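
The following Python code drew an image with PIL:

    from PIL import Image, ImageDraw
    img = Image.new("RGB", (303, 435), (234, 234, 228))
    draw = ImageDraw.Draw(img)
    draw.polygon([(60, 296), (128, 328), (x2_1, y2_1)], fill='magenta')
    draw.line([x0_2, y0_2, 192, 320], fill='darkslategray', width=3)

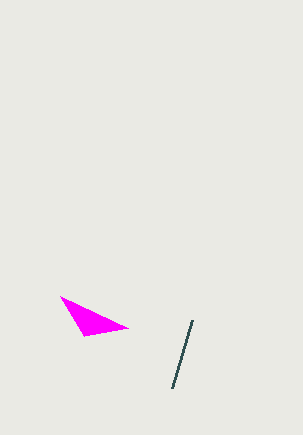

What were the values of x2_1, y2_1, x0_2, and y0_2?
x2_1 = 84
y2_1 = 336
x0_2 = 172
y0_2 = 388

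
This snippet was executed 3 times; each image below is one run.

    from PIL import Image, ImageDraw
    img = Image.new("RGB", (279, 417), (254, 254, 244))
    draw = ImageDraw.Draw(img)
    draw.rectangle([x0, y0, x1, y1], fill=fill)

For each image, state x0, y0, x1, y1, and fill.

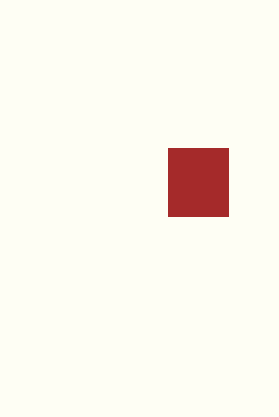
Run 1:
x0 = 168, y0 = 148, x1 = 228, y1 = 216, fill = 'brown'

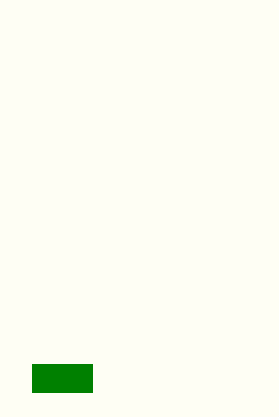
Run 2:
x0 = 32; y0 = 364; x1 = 92; y1 = 392; fill = 'green'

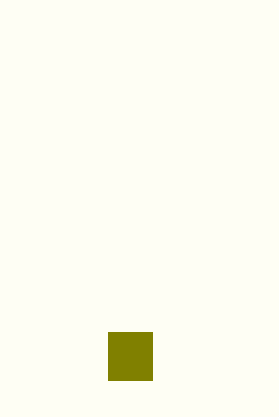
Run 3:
x0 = 108, y0 = 332, x1 = 152, y1 = 380, fill = 'olive'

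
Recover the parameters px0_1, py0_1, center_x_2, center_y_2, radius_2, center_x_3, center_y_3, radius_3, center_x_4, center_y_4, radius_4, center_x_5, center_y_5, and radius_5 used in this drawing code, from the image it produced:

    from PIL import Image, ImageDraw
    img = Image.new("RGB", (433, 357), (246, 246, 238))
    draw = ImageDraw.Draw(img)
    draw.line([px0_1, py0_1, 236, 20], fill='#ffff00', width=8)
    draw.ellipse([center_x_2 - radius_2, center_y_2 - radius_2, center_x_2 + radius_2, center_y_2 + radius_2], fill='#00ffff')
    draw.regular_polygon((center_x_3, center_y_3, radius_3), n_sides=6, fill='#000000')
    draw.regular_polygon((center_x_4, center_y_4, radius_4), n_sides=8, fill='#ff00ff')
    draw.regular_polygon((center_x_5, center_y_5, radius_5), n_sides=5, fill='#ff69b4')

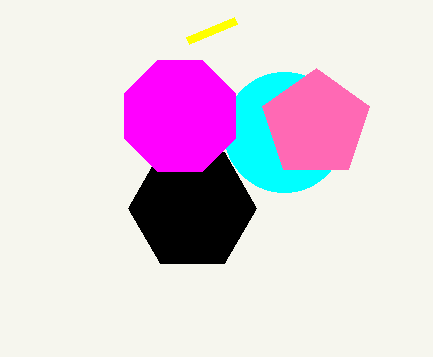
px0_1 = 188; py0_1 = 40; center_x_2 = 284; center_y_2 = 132; radius_2 = 60; center_x_3 = 192; center_y_3 = 208; radius_3 = 64; center_x_4 = 180; center_y_4 = 116; radius_4 = 60; center_x_5 = 316; center_y_5 = 124; radius_5 = 56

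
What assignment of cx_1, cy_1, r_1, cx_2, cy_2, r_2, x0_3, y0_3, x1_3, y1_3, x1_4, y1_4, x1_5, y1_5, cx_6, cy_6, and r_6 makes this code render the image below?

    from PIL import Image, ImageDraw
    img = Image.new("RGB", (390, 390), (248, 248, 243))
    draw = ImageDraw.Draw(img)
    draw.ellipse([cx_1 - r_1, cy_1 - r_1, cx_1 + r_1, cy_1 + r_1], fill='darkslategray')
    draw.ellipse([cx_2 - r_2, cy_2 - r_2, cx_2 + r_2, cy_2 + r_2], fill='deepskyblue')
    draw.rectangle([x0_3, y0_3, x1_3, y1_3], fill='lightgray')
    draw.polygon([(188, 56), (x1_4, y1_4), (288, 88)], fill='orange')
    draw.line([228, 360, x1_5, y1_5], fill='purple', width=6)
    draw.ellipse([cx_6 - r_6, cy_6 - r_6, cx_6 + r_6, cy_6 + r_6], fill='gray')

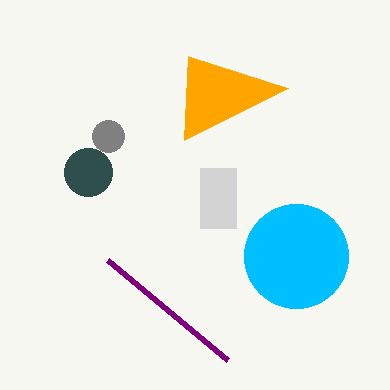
cx_1 = 88
cy_1 = 172
r_1 = 24
cx_2 = 296
cy_2 = 256
r_2 = 52
x0_3 = 200
y0_3 = 168
x1_3 = 236
y1_3 = 228
x1_4 = 184
y1_4 = 140
x1_5 = 108
y1_5 = 260
cx_6 = 108
cy_6 = 136
r_6 = 16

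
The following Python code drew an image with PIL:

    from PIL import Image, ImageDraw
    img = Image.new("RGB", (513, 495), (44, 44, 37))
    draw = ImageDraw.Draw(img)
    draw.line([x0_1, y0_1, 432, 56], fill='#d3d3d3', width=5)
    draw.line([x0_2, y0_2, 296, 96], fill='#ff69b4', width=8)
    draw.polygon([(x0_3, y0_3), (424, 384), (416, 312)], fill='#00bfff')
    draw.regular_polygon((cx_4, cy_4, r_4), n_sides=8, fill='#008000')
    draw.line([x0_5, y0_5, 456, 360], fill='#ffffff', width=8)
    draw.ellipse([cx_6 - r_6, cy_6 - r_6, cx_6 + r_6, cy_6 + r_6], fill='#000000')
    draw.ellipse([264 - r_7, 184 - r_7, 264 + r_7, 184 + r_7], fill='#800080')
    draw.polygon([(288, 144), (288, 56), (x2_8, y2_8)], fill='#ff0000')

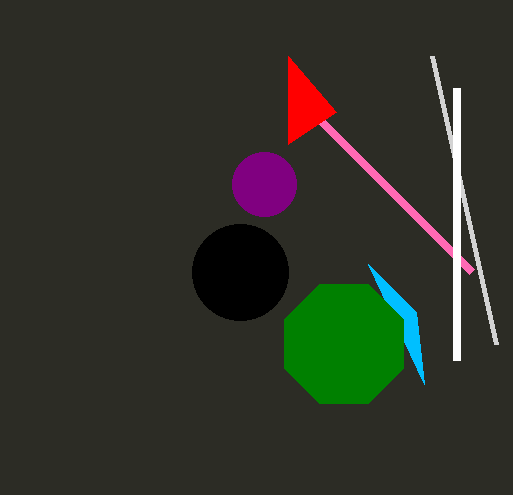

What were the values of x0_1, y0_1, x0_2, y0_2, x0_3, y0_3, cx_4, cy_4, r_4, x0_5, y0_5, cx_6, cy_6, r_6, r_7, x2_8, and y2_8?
x0_1 = 496, y0_1 = 344, x0_2 = 472, y0_2 = 272, x0_3 = 368, y0_3 = 264, cx_4 = 344, cy_4 = 344, r_4 = 64, x0_5 = 456, y0_5 = 88, cx_6 = 240, cy_6 = 272, r_6 = 48, r_7 = 32, x2_8 = 336, y2_8 = 112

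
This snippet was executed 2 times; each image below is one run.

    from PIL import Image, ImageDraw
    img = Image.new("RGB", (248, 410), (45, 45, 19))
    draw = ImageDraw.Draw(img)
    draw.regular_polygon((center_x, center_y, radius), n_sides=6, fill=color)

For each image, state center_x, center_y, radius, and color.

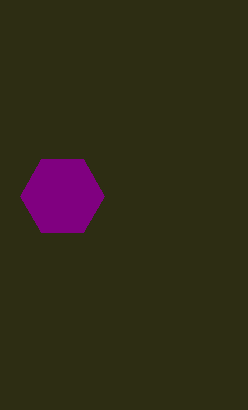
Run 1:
center_x = 62, center_y = 196, radius = 42, color = 'purple'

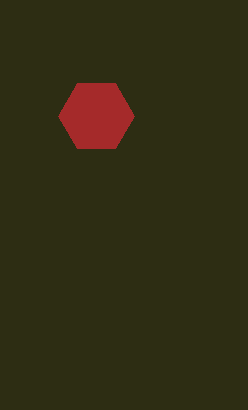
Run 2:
center_x = 96; center_y = 116; radius = 38; color = 'brown'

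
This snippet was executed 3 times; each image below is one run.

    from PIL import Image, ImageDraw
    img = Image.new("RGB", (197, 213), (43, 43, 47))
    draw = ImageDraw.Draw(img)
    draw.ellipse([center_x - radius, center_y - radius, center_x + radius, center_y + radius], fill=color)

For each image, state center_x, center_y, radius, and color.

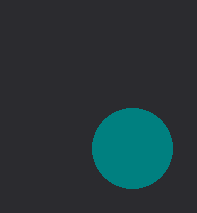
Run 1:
center_x = 132
center_y = 148
radius = 40
color = 'teal'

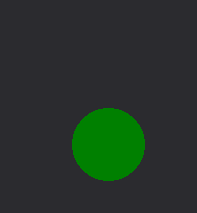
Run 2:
center_x = 108
center_y = 144
radius = 36
color = 'green'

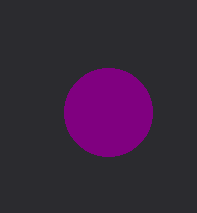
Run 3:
center_x = 108, center_y = 112, radius = 44, color = 'purple'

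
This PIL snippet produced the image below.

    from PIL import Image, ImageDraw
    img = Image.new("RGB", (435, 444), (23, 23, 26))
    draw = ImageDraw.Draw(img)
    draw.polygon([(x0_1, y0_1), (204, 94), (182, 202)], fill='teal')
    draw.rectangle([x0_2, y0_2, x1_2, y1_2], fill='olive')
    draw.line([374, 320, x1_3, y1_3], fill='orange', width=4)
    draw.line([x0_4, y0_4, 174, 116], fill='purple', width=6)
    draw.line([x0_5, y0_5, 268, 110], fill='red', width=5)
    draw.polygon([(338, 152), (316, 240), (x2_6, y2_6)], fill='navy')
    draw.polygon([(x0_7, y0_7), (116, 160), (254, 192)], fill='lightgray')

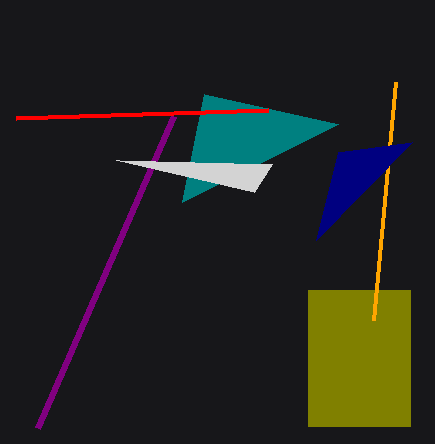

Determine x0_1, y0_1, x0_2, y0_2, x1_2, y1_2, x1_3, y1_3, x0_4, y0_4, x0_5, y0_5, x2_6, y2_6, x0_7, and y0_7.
x0_1 = 338; y0_1 = 124; x0_2 = 308; y0_2 = 290; x1_2 = 410; y1_2 = 426; x1_3 = 396; y1_3 = 82; x0_4 = 38; y0_4 = 428; x0_5 = 16; y0_5 = 118; x2_6 = 412; y2_6 = 142; x0_7 = 272; y0_7 = 164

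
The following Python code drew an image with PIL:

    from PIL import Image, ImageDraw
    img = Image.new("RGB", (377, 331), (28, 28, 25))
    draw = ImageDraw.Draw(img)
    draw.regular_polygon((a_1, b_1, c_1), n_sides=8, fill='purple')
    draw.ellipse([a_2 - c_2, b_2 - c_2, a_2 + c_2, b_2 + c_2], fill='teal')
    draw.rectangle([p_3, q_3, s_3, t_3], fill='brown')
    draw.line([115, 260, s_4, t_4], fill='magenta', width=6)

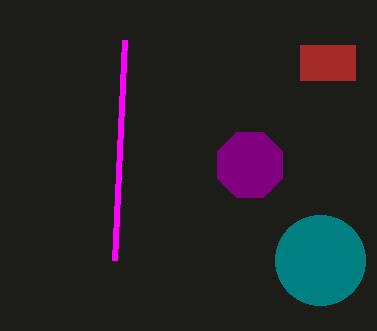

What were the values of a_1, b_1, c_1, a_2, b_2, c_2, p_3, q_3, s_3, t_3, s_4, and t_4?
a_1 = 250; b_1 = 165; c_1 = 35; a_2 = 320; b_2 = 260; c_2 = 45; p_3 = 300; q_3 = 45; s_3 = 355; t_3 = 80; s_4 = 125; t_4 = 40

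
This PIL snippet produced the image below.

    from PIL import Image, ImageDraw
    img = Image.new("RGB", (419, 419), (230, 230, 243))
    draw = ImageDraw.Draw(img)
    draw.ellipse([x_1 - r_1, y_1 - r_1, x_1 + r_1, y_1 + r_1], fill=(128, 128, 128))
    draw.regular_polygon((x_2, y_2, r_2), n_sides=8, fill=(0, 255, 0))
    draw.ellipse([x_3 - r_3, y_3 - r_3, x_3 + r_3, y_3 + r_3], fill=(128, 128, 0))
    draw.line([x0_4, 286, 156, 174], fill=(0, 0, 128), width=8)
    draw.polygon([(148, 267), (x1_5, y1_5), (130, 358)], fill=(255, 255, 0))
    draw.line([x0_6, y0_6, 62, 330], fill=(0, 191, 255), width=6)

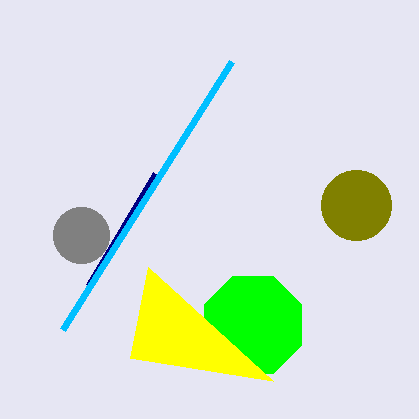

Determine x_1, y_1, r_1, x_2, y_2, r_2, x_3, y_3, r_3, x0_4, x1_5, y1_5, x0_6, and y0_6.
x_1 = 81; y_1 = 235; r_1 = 28; x_2 = 253; y_2 = 325; r_2 = 53; x_3 = 356; y_3 = 205; r_3 = 35; x0_4 = 89; x1_5 = 273; y1_5 = 381; x0_6 = 231; y0_6 = 62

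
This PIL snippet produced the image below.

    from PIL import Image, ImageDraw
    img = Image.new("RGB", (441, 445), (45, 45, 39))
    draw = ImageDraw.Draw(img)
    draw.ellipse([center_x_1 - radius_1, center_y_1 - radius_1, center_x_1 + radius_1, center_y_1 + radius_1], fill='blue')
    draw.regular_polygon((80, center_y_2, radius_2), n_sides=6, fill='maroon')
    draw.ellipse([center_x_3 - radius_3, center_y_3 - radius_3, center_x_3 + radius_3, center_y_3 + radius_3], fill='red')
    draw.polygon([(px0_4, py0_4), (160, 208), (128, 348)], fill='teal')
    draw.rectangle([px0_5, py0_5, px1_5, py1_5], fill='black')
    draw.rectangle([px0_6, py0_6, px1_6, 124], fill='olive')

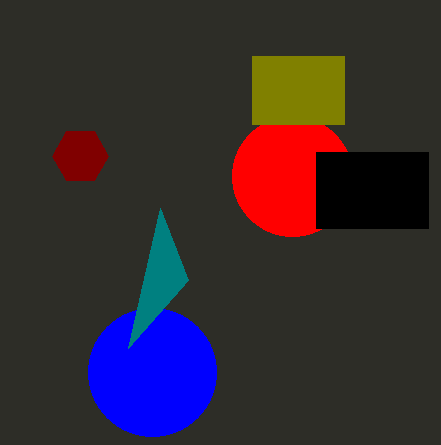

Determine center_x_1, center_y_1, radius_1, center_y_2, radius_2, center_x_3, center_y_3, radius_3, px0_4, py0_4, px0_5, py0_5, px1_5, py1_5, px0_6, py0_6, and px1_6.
center_x_1 = 152; center_y_1 = 372; radius_1 = 64; center_y_2 = 156; radius_2 = 28; center_x_3 = 292; center_y_3 = 176; radius_3 = 60; px0_4 = 188; py0_4 = 280; px0_5 = 316; py0_5 = 152; px1_5 = 428; py1_5 = 228; px0_6 = 252; py0_6 = 56; px1_6 = 344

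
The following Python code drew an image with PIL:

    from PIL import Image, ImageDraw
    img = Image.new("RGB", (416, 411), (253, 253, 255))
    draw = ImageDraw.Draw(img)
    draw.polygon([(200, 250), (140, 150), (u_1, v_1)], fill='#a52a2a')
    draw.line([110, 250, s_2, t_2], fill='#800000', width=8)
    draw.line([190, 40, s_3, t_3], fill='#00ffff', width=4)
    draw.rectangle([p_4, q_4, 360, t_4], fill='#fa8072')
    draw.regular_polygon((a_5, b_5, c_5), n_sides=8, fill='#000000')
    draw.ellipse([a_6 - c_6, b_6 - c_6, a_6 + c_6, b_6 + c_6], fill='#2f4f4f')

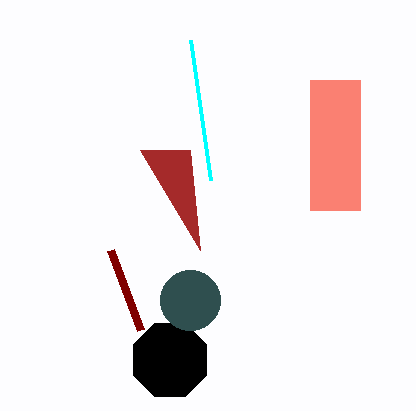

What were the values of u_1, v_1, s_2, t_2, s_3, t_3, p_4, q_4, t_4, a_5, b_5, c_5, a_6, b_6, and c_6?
u_1 = 190; v_1 = 150; s_2 = 140; t_2 = 330; s_3 = 210; t_3 = 180; p_4 = 310; q_4 = 80; t_4 = 210; a_5 = 170; b_5 = 360; c_5 = 40; a_6 = 190; b_6 = 300; c_6 = 30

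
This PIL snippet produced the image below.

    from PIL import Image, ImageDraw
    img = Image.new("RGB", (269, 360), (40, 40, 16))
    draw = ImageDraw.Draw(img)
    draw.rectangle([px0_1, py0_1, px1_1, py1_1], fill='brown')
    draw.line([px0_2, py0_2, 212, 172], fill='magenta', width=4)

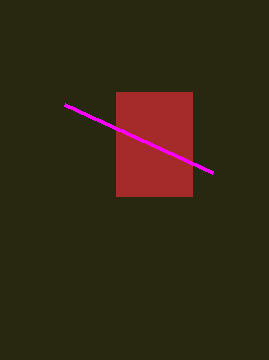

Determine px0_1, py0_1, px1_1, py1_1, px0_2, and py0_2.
px0_1 = 116
py0_1 = 92
px1_1 = 192
py1_1 = 196
px0_2 = 64
py0_2 = 104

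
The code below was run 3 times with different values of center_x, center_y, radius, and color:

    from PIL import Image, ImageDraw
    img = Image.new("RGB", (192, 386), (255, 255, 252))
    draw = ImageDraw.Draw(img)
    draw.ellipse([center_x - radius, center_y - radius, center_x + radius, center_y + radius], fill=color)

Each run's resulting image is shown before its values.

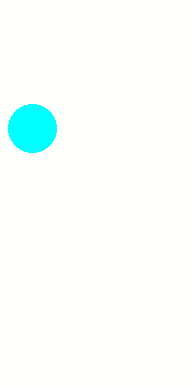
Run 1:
center_x = 32, center_y = 128, radius = 24, color = 'cyan'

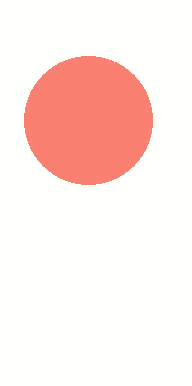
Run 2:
center_x = 88, center_y = 120, radius = 64, color = 'salmon'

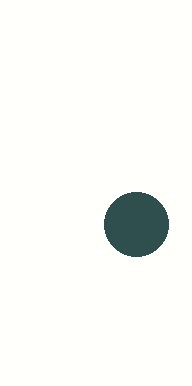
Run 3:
center_x = 136, center_y = 224, radius = 32, color = 'darkslategray'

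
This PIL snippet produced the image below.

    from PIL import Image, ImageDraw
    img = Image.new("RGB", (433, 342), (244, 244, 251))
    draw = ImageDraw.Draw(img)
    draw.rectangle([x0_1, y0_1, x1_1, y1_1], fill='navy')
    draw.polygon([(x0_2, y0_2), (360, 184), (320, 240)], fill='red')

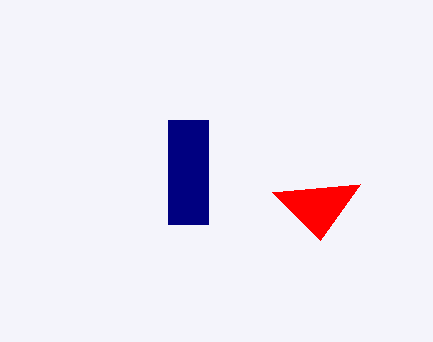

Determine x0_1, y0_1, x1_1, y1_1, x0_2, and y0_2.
x0_1 = 168
y0_1 = 120
x1_1 = 208
y1_1 = 224
x0_2 = 272
y0_2 = 192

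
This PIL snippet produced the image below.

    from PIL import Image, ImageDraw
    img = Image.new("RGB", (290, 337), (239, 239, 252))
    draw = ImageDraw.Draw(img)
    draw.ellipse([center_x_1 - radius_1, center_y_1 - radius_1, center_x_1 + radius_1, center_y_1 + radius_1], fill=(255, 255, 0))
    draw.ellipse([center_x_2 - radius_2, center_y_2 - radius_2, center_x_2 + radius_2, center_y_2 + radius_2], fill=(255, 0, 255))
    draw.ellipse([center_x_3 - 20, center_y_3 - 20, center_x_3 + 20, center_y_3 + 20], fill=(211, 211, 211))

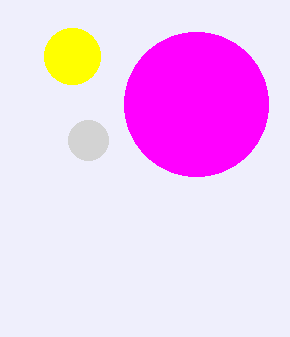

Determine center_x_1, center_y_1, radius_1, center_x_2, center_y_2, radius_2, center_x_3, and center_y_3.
center_x_1 = 72; center_y_1 = 56; radius_1 = 28; center_x_2 = 196; center_y_2 = 104; radius_2 = 72; center_x_3 = 88; center_y_3 = 140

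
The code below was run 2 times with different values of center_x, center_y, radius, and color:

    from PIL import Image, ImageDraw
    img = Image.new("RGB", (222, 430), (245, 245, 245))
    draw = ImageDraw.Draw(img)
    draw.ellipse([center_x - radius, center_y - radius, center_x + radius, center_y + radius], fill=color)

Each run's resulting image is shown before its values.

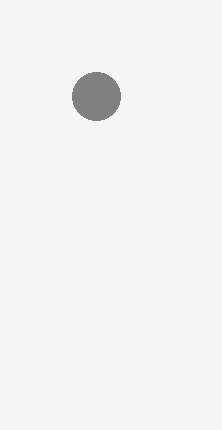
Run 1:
center_x = 96
center_y = 96
radius = 24
color = 'gray'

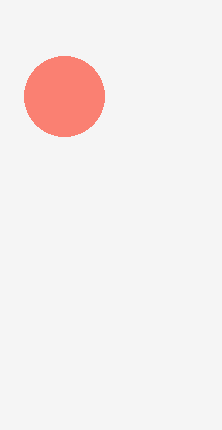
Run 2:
center_x = 64, center_y = 96, radius = 40, color = 'salmon'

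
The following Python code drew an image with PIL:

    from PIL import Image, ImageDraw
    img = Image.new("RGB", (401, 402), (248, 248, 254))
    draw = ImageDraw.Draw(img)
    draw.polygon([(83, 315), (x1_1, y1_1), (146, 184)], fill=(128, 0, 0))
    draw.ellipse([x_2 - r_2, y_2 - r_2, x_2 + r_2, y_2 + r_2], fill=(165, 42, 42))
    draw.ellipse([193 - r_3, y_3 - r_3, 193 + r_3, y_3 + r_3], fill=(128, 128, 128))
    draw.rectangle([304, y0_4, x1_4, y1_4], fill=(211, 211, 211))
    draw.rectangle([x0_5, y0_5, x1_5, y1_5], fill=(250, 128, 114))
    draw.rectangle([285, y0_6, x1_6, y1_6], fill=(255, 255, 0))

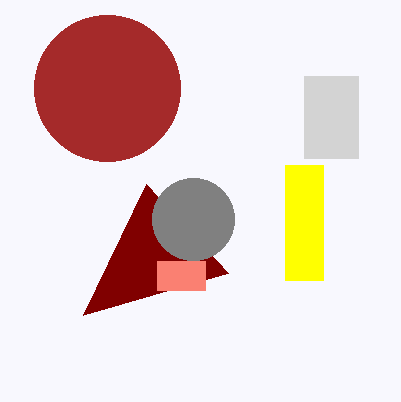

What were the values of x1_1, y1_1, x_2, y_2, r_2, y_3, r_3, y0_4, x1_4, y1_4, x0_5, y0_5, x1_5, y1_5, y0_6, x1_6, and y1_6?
x1_1 = 228; y1_1 = 273; x_2 = 107; y_2 = 88; r_2 = 73; y_3 = 219; r_3 = 41; y0_4 = 76; x1_4 = 358; y1_4 = 158; x0_5 = 157; y0_5 = 261; x1_5 = 205; y1_5 = 290; y0_6 = 165; x1_6 = 323; y1_6 = 280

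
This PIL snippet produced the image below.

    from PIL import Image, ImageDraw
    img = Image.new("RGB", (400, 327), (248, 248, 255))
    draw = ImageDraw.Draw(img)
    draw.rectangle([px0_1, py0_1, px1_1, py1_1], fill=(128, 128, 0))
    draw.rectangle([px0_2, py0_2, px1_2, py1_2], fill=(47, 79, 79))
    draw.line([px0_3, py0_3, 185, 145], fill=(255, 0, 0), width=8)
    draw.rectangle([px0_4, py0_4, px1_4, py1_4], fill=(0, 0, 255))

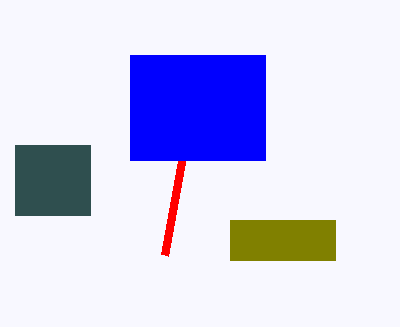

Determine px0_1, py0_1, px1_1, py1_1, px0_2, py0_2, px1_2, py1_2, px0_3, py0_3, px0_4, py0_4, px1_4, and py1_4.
px0_1 = 230, py0_1 = 220, px1_1 = 335, py1_1 = 260, px0_2 = 15, py0_2 = 145, px1_2 = 90, py1_2 = 215, px0_3 = 165, py0_3 = 255, px0_4 = 130, py0_4 = 55, px1_4 = 265, py1_4 = 160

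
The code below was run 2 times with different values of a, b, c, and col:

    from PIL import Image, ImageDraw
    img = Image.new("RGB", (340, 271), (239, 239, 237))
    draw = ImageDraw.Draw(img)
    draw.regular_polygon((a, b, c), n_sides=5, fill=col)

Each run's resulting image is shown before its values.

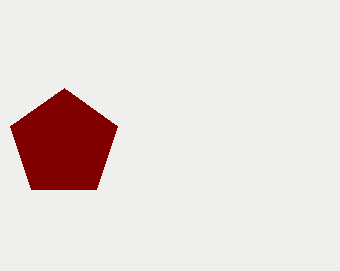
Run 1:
a = 64
b = 144
c = 56
col = 'maroon'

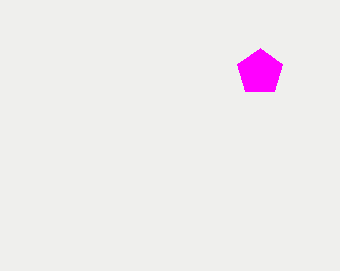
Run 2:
a = 260, b = 72, c = 24, col = 'magenta'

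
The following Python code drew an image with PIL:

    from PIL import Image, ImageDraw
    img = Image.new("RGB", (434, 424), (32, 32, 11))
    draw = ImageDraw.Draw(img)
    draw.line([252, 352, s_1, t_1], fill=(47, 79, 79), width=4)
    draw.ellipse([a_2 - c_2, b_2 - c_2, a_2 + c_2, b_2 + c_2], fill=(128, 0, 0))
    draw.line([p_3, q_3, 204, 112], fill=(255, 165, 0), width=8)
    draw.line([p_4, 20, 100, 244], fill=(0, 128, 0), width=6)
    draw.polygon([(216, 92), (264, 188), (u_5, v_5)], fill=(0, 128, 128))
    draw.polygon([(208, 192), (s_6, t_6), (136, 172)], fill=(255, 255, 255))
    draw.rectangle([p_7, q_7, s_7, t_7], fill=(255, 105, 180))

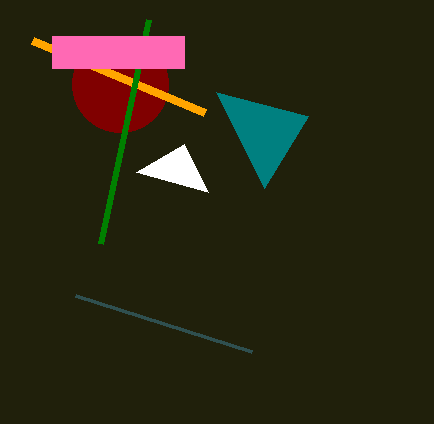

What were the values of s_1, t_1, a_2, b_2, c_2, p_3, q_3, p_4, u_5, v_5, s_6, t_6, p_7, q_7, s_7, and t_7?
s_1 = 76
t_1 = 296
a_2 = 120
b_2 = 84
c_2 = 48
p_3 = 32
q_3 = 40
p_4 = 148
u_5 = 308
v_5 = 116
s_6 = 184
t_6 = 144
p_7 = 52
q_7 = 36
s_7 = 184
t_7 = 68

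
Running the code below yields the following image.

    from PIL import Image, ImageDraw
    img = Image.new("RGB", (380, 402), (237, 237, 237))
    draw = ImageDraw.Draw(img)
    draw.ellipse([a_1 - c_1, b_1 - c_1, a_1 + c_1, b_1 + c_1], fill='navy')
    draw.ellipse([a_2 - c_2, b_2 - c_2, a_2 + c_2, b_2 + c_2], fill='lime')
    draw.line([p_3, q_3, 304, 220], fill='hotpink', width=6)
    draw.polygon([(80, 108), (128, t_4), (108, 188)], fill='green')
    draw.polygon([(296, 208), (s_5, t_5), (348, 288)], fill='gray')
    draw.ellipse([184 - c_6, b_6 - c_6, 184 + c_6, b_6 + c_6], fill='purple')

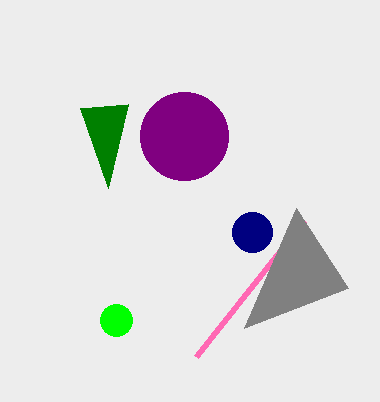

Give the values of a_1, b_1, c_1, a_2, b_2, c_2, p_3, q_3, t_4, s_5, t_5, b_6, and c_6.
a_1 = 252
b_1 = 232
c_1 = 20
a_2 = 116
b_2 = 320
c_2 = 16
p_3 = 196
q_3 = 356
t_4 = 104
s_5 = 244
t_5 = 328
b_6 = 136
c_6 = 44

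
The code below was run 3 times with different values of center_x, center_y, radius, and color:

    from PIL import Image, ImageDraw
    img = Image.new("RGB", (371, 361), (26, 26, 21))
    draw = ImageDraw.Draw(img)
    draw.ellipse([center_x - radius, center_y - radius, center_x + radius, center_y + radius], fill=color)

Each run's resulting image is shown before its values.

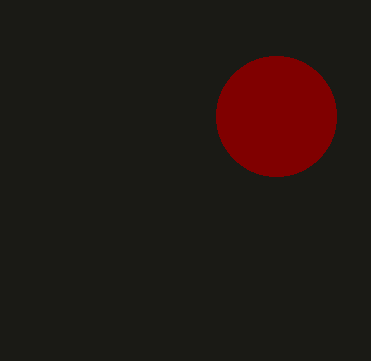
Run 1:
center_x = 276
center_y = 116
radius = 60
color = 'maroon'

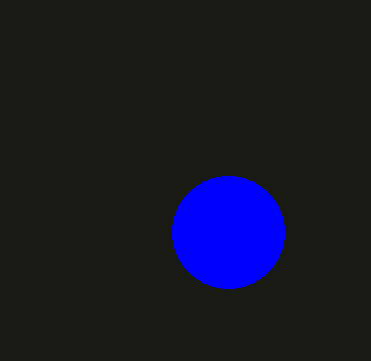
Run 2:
center_x = 228, center_y = 232, radius = 56, color = 'blue'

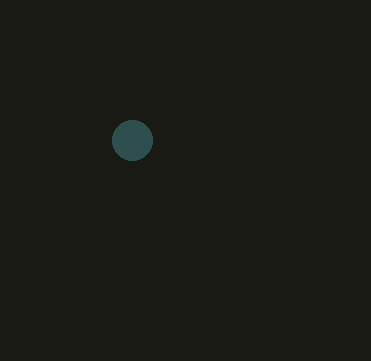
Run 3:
center_x = 132, center_y = 140, radius = 20, color = 'darkslategray'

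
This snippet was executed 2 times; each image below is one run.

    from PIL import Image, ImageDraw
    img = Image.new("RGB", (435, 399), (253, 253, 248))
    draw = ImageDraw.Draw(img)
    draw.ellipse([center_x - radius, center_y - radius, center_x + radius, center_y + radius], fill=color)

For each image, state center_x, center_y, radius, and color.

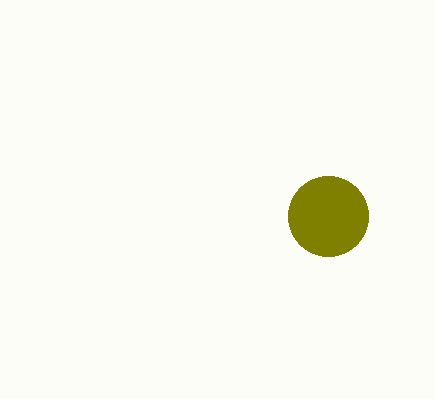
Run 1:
center_x = 328; center_y = 216; radius = 40; color = 'olive'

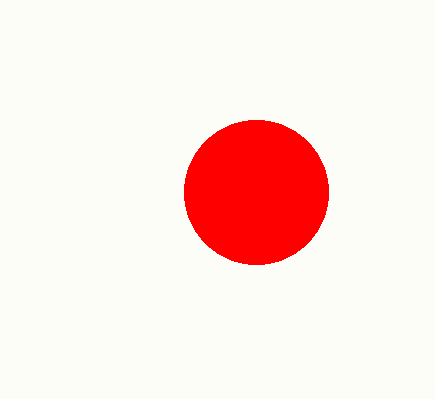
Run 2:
center_x = 256
center_y = 192
radius = 72
color = 'red'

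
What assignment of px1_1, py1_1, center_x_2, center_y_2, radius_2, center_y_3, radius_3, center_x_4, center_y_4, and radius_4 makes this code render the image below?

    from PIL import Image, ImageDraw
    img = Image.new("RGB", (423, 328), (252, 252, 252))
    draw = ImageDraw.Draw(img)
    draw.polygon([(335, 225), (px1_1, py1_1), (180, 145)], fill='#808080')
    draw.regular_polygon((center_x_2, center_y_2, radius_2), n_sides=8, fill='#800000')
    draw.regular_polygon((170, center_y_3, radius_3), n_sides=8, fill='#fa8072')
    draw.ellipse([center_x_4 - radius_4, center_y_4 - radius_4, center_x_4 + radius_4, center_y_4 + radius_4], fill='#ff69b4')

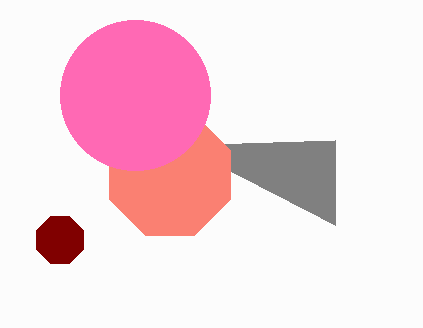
px1_1 = 335, py1_1 = 140, center_x_2 = 60, center_y_2 = 240, radius_2 = 25, center_y_3 = 175, radius_3 = 65, center_x_4 = 135, center_y_4 = 95, radius_4 = 75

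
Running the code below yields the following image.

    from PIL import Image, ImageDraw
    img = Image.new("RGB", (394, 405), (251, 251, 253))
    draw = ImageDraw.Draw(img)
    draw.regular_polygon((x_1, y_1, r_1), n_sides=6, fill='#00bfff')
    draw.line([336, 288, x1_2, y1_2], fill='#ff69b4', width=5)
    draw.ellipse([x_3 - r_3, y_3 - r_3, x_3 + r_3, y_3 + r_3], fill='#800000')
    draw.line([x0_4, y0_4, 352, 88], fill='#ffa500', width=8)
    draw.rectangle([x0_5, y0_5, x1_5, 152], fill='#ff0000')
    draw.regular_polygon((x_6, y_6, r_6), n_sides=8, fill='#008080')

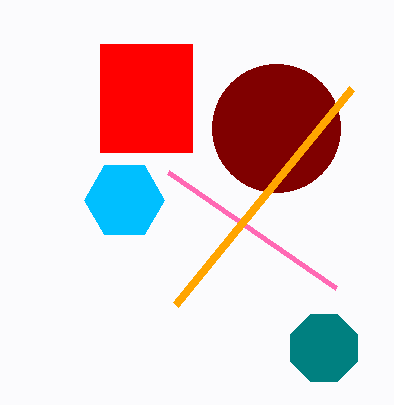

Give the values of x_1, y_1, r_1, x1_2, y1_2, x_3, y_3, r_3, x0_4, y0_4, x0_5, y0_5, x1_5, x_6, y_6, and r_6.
x_1 = 124; y_1 = 200; r_1 = 40; x1_2 = 168; y1_2 = 172; x_3 = 276; y_3 = 128; r_3 = 64; x0_4 = 176; y0_4 = 304; x0_5 = 100; y0_5 = 44; x1_5 = 192; x_6 = 324; y_6 = 348; r_6 = 36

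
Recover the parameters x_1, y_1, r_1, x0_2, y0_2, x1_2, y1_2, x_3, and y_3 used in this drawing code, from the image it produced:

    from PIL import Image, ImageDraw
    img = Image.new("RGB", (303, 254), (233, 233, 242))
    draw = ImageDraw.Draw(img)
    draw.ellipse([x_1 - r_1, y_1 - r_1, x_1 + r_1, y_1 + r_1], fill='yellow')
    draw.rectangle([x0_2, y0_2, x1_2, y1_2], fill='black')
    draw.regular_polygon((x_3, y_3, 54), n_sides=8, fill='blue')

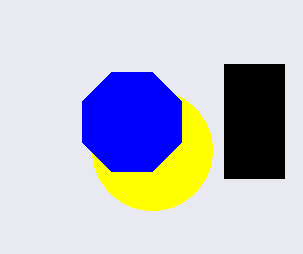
x_1 = 152
y_1 = 150
r_1 = 60
x0_2 = 224
y0_2 = 64
x1_2 = 284
y1_2 = 178
x_3 = 132
y_3 = 122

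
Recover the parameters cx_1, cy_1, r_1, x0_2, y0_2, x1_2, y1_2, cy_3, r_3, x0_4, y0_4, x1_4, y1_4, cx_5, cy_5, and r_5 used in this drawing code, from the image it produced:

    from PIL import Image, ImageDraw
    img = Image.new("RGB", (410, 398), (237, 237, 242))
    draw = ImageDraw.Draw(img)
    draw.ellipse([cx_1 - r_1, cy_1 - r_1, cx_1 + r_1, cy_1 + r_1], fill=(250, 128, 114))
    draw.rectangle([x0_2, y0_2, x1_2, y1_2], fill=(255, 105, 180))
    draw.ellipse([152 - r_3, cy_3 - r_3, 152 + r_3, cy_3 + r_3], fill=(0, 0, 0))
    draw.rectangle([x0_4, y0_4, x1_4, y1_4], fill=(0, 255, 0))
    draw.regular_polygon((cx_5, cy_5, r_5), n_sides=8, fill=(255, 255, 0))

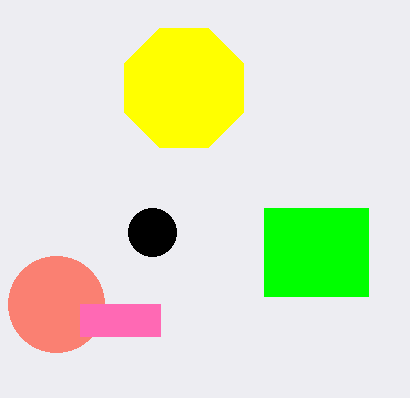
cx_1 = 56; cy_1 = 304; r_1 = 48; x0_2 = 80; y0_2 = 304; x1_2 = 160; y1_2 = 336; cy_3 = 232; r_3 = 24; x0_4 = 264; y0_4 = 208; x1_4 = 368; y1_4 = 296; cx_5 = 184; cy_5 = 88; r_5 = 64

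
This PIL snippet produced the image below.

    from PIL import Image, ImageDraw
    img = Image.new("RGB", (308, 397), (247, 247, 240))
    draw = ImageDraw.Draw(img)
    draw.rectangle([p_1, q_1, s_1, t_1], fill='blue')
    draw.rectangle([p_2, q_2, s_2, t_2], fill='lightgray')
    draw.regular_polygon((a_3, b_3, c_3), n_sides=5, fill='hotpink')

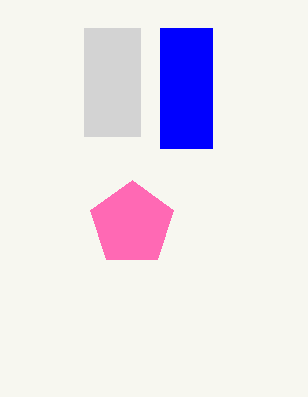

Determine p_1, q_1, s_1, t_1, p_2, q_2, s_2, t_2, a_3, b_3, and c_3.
p_1 = 160
q_1 = 28
s_1 = 212
t_1 = 148
p_2 = 84
q_2 = 28
s_2 = 140
t_2 = 136
a_3 = 132
b_3 = 224
c_3 = 44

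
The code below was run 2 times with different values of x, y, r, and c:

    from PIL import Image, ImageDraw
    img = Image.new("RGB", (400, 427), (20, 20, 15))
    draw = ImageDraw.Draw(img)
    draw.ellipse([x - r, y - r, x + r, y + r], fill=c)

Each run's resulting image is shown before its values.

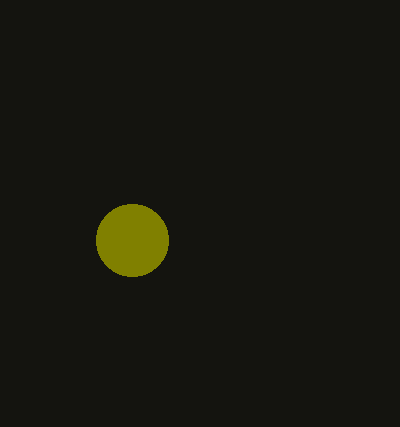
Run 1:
x = 132, y = 240, r = 36, c = 'olive'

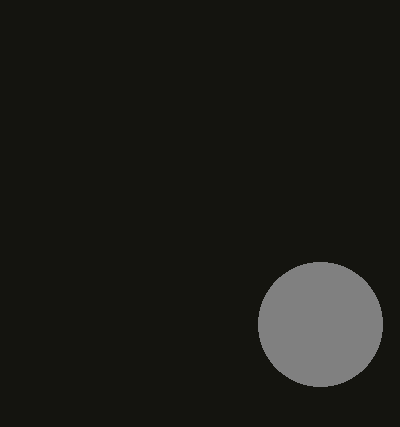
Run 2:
x = 320; y = 324; r = 62; c = 'gray'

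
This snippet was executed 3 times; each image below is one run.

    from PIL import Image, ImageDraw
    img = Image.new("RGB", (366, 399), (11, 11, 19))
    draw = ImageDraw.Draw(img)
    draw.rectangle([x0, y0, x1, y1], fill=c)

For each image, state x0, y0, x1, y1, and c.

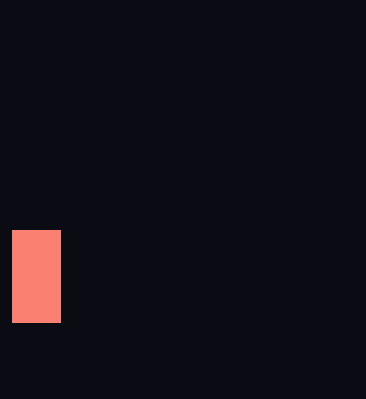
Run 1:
x0 = 12; y0 = 230; x1 = 60; y1 = 322; c = 'salmon'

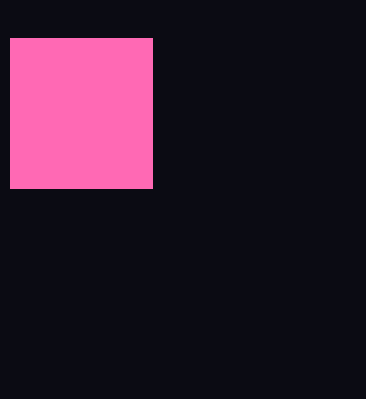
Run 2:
x0 = 10, y0 = 38, x1 = 152, y1 = 188, c = 'hotpink'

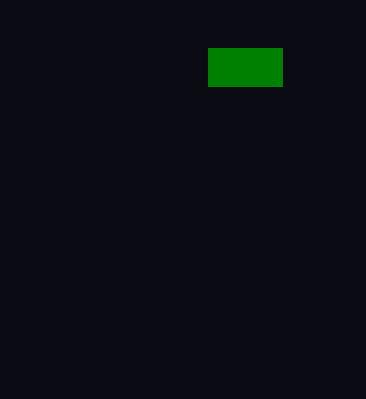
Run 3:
x0 = 208
y0 = 48
x1 = 282
y1 = 86
c = 'green'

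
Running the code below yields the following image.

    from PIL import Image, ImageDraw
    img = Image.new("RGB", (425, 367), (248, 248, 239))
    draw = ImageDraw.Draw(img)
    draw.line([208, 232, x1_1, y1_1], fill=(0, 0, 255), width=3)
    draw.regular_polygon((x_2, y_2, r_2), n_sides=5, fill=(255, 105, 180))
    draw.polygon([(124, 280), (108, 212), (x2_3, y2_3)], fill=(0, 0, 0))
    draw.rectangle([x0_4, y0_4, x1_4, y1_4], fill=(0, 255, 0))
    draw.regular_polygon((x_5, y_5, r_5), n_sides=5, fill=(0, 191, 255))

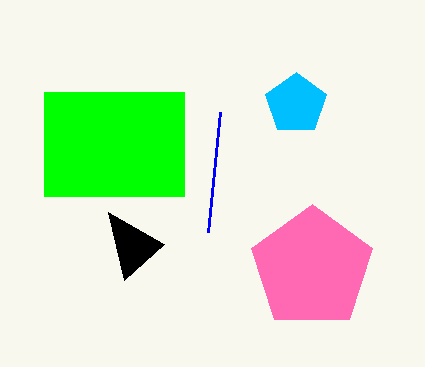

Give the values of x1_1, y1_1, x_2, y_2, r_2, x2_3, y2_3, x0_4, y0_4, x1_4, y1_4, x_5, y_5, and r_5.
x1_1 = 220
y1_1 = 112
x_2 = 312
y_2 = 268
r_2 = 64
x2_3 = 164
y2_3 = 244
x0_4 = 44
y0_4 = 92
x1_4 = 184
y1_4 = 196
x_5 = 296
y_5 = 104
r_5 = 32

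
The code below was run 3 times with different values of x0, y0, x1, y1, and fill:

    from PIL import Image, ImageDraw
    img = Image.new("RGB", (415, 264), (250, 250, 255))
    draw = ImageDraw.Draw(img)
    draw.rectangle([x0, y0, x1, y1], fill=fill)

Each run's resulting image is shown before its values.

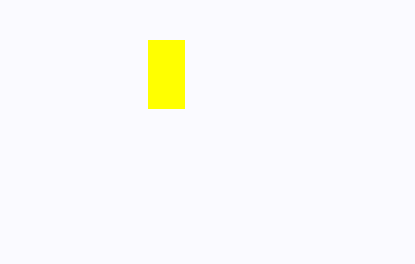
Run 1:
x0 = 148
y0 = 40
x1 = 184
y1 = 108
fill = 'yellow'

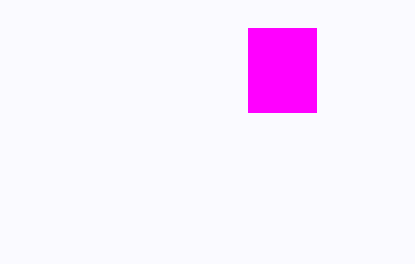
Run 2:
x0 = 248, y0 = 28, x1 = 316, y1 = 112, fill = 'magenta'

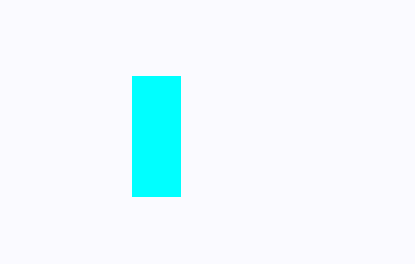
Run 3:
x0 = 132; y0 = 76; x1 = 180; y1 = 196; fill = 'cyan'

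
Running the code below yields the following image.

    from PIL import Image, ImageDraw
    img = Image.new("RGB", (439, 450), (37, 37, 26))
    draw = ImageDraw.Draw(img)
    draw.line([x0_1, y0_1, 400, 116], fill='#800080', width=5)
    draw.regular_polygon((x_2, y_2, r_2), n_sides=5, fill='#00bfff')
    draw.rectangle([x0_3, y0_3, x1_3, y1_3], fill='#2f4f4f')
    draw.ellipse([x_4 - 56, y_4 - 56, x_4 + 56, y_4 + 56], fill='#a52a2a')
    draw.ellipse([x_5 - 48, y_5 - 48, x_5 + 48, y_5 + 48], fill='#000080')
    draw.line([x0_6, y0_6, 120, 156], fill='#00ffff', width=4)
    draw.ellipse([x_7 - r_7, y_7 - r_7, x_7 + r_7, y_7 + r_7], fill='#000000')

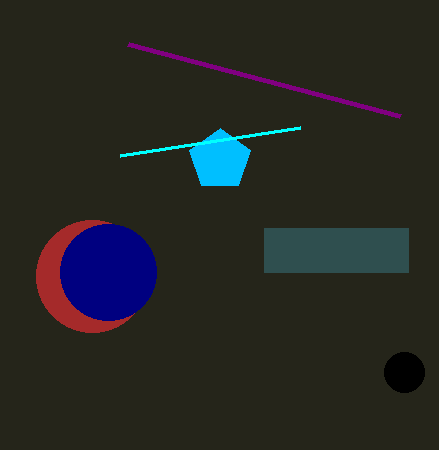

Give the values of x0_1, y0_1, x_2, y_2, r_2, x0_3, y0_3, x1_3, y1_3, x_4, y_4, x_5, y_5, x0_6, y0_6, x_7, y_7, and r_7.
x0_1 = 128
y0_1 = 44
x_2 = 220
y_2 = 160
r_2 = 32
x0_3 = 264
y0_3 = 228
x1_3 = 408
y1_3 = 272
x_4 = 92
y_4 = 276
x_5 = 108
y_5 = 272
x0_6 = 300
y0_6 = 128
x_7 = 404
y_7 = 372
r_7 = 20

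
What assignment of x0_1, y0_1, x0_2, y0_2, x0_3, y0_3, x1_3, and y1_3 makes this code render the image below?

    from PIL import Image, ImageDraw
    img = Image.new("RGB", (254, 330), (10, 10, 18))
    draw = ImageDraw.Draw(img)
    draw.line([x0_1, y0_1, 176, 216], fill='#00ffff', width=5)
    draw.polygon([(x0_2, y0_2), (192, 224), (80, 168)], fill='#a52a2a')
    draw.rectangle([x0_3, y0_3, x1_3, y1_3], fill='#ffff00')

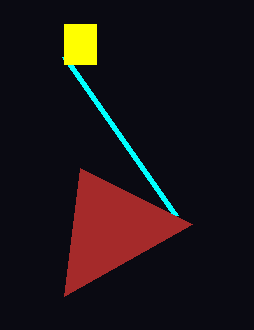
x0_1 = 64, y0_1 = 56, x0_2 = 64, y0_2 = 296, x0_3 = 64, y0_3 = 24, x1_3 = 96, y1_3 = 64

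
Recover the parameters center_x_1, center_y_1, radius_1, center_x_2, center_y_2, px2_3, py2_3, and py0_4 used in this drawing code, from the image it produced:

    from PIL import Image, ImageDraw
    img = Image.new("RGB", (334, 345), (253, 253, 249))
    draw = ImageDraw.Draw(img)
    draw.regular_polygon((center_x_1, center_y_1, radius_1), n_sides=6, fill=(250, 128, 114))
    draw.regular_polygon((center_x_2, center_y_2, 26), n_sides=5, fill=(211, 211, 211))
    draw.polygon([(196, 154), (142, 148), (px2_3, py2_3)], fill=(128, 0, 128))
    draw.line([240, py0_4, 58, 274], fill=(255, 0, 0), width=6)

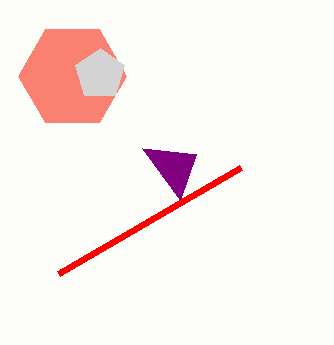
center_x_1 = 72
center_y_1 = 76
radius_1 = 54
center_x_2 = 100
center_y_2 = 74
px2_3 = 180
py2_3 = 200
py0_4 = 168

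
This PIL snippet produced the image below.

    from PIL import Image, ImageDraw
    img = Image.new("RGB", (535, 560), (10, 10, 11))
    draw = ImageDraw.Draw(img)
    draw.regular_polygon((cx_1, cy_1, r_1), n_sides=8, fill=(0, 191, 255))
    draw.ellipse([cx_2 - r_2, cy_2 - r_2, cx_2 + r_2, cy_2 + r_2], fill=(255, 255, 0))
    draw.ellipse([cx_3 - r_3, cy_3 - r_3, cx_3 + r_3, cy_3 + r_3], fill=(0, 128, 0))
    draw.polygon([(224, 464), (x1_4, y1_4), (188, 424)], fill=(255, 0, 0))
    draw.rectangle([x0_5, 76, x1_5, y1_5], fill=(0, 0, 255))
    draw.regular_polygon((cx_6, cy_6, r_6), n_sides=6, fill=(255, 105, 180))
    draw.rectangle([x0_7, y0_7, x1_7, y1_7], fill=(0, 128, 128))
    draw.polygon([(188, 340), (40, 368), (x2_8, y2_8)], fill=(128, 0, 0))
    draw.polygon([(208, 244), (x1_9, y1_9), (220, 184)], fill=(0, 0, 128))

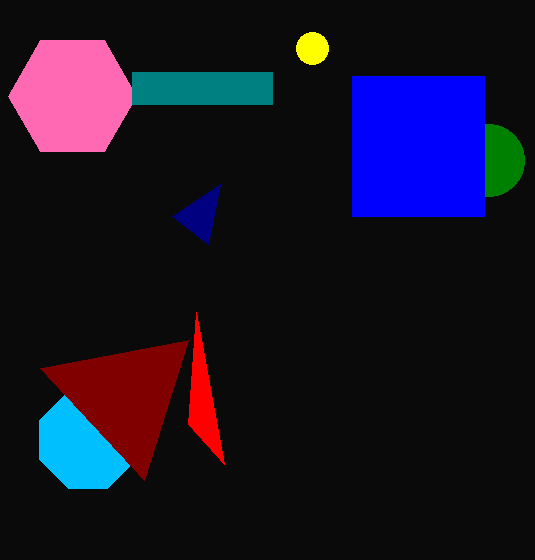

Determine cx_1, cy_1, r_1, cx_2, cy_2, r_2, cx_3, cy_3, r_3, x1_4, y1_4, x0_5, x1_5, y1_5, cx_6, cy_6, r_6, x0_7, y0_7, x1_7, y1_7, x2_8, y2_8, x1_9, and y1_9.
cx_1 = 88; cy_1 = 440; r_1 = 52; cx_2 = 312; cy_2 = 48; r_2 = 16; cx_3 = 488; cy_3 = 160; r_3 = 36; x1_4 = 196; y1_4 = 312; x0_5 = 352; x1_5 = 484; y1_5 = 216; cx_6 = 72; cy_6 = 96; r_6 = 64; x0_7 = 132; y0_7 = 72; x1_7 = 272; y1_7 = 104; x2_8 = 144; y2_8 = 480; x1_9 = 172; y1_9 = 216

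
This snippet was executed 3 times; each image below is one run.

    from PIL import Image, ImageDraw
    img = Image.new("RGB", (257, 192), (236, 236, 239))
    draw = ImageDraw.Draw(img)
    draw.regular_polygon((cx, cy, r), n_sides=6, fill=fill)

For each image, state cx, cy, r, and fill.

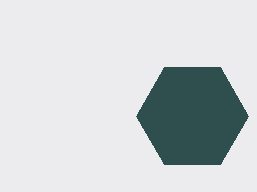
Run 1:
cx = 192
cy = 116
r = 56
fill = 'darkslategray'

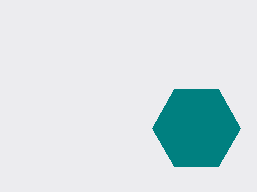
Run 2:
cx = 196, cy = 128, r = 44, fill = 'teal'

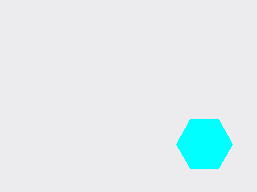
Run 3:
cx = 204
cy = 144
r = 28
fill = 'cyan'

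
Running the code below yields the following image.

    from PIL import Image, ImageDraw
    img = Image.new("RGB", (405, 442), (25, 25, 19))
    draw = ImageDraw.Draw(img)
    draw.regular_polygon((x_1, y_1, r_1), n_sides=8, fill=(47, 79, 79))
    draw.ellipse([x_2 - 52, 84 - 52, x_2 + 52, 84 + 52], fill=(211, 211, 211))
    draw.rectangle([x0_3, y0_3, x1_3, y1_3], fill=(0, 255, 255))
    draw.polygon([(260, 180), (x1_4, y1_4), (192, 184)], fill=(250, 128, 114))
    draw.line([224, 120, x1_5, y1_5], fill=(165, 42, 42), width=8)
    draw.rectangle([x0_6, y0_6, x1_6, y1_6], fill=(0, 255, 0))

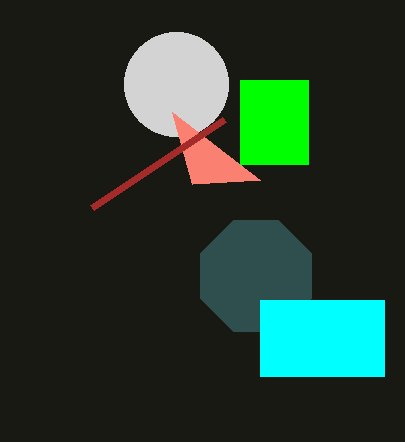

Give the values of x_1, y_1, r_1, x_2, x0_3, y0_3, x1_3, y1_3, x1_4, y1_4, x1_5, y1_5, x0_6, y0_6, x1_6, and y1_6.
x_1 = 256; y_1 = 276; r_1 = 60; x_2 = 176; x0_3 = 260; y0_3 = 300; x1_3 = 384; y1_3 = 376; x1_4 = 172; y1_4 = 112; x1_5 = 92; y1_5 = 208; x0_6 = 240; y0_6 = 80; x1_6 = 308; y1_6 = 164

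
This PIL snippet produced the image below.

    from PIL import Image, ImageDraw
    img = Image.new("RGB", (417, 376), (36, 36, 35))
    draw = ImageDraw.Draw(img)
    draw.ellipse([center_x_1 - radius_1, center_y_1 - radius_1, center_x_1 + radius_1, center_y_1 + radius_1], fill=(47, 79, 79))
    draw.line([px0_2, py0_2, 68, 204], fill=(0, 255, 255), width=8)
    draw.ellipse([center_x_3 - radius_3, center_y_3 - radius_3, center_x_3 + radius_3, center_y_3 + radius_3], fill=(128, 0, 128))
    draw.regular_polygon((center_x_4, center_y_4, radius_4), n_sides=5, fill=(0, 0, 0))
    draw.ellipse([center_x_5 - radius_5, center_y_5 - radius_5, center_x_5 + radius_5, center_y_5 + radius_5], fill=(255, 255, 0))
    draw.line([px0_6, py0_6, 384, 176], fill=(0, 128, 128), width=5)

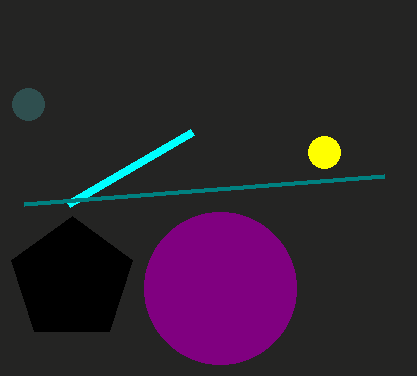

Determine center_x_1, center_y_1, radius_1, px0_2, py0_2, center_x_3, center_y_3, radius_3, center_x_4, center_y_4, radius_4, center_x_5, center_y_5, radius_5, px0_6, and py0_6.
center_x_1 = 28, center_y_1 = 104, radius_1 = 16, px0_2 = 192, py0_2 = 132, center_x_3 = 220, center_y_3 = 288, radius_3 = 76, center_x_4 = 72, center_y_4 = 280, radius_4 = 64, center_x_5 = 324, center_y_5 = 152, radius_5 = 16, px0_6 = 24, py0_6 = 204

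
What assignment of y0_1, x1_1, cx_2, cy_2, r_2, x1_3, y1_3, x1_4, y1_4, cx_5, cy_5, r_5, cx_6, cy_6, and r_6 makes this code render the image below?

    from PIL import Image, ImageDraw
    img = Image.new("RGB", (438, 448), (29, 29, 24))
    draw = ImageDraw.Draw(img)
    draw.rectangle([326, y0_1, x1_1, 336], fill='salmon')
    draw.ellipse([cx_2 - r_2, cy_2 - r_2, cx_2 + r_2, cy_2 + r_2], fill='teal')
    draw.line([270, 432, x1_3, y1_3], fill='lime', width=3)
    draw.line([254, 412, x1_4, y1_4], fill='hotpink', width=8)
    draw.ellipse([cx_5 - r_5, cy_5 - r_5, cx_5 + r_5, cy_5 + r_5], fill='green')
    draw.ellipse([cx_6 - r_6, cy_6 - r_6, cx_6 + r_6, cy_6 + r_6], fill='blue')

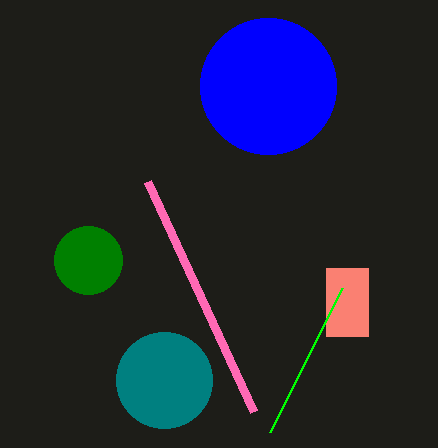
y0_1 = 268
x1_1 = 368
cx_2 = 164
cy_2 = 380
r_2 = 48
x1_3 = 342
y1_3 = 288
x1_4 = 148
y1_4 = 182
cx_5 = 88
cy_5 = 260
r_5 = 34
cx_6 = 268
cy_6 = 86
r_6 = 68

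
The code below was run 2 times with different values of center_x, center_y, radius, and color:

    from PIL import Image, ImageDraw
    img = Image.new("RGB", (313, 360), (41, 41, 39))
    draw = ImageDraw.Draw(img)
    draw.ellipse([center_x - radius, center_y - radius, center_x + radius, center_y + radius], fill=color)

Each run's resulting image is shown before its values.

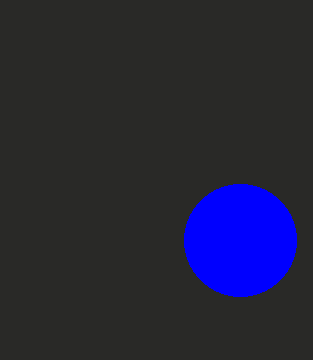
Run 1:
center_x = 240; center_y = 240; radius = 56; color = 'blue'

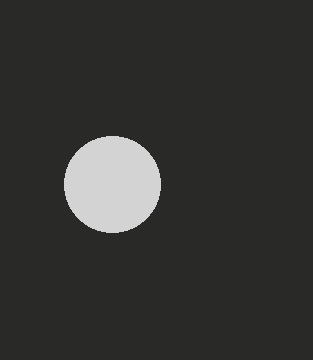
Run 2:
center_x = 112; center_y = 184; radius = 48; color = 'lightgray'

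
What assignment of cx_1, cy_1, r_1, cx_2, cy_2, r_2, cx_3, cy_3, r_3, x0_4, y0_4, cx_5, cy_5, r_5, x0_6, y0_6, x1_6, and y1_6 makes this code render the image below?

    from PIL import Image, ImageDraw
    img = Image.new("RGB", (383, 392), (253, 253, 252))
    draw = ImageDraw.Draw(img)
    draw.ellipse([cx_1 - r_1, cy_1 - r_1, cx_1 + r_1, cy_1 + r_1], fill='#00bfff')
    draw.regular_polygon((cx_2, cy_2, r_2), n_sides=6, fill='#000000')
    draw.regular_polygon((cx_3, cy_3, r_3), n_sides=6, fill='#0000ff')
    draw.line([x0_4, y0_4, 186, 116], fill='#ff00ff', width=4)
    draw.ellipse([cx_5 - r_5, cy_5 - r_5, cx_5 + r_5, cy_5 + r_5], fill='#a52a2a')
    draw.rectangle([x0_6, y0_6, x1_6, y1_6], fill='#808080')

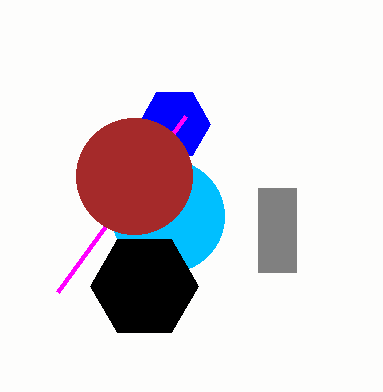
cx_1 = 168
cy_1 = 216
r_1 = 56
cx_2 = 144
cy_2 = 286
r_2 = 54
cx_3 = 174
cy_3 = 124
r_3 = 36
x0_4 = 58
y0_4 = 292
cx_5 = 134
cy_5 = 176
r_5 = 58
x0_6 = 258
y0_6 = 188
x1_6 = 296
y1_6 = 272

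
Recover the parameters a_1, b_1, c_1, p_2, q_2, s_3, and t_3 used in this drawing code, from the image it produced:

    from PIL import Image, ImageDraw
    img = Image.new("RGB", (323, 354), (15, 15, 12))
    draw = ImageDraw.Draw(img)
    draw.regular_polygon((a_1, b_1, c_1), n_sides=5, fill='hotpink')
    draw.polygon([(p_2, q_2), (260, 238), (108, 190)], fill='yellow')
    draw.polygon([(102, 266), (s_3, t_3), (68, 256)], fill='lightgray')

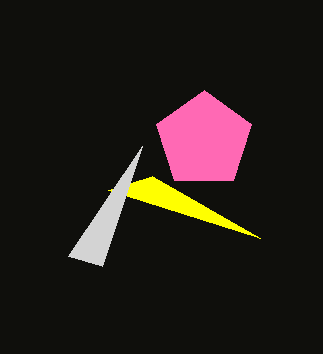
a_1 = 204, b_1 = 140, c_1 = 50, p_2 = 152, q_2 = 176, s_3 = 142, t_3 = 146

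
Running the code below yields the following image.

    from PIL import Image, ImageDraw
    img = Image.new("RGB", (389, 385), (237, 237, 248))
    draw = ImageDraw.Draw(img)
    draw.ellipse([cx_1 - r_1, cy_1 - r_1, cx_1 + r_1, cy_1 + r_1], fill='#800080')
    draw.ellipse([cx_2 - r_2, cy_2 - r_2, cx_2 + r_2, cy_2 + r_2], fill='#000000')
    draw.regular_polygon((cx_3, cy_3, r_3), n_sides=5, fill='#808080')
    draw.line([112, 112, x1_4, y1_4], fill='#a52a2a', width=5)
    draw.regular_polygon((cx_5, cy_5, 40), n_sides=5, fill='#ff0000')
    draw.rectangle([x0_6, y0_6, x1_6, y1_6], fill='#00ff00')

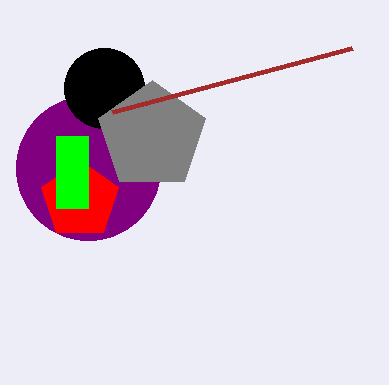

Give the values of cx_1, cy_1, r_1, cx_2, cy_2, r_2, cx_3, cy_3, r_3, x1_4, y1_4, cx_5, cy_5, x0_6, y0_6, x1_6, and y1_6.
cx_1 = 88; cy_1 = 168; r_1 = 72; cx_2 = 104; cy_2 = 88; r_2 = 40; cx_3 = 152; cy_3 = 136; r_3 = 56; x1_4 = 352; y1_4 = 48; cx_5 = 80; cy_5 = 200; x0_6 = 56; y0_6 = 136; x1_6 = 88; y1_6 = 208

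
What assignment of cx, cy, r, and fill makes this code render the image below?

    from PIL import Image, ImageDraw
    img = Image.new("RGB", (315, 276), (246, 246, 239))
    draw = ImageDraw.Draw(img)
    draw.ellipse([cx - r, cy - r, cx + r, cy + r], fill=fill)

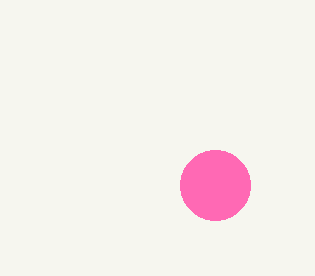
cx = 215
cy = 185
r = 35
fill = 'hotpink'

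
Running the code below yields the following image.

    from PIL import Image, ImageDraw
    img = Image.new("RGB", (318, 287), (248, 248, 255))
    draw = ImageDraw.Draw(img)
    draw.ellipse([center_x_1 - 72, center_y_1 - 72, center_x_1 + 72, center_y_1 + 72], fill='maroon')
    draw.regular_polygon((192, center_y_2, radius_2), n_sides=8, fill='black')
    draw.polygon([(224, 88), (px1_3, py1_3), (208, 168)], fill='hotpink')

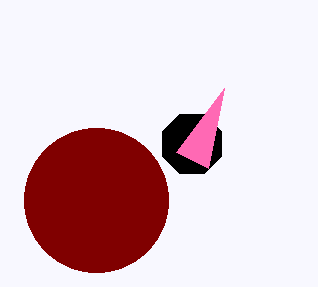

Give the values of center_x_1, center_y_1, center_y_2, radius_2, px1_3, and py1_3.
center_x_1 = 96
center_y_1 = 200
center_y_2 = 144
radius_2 = 32
px1_3 = 176
py1_3 = 152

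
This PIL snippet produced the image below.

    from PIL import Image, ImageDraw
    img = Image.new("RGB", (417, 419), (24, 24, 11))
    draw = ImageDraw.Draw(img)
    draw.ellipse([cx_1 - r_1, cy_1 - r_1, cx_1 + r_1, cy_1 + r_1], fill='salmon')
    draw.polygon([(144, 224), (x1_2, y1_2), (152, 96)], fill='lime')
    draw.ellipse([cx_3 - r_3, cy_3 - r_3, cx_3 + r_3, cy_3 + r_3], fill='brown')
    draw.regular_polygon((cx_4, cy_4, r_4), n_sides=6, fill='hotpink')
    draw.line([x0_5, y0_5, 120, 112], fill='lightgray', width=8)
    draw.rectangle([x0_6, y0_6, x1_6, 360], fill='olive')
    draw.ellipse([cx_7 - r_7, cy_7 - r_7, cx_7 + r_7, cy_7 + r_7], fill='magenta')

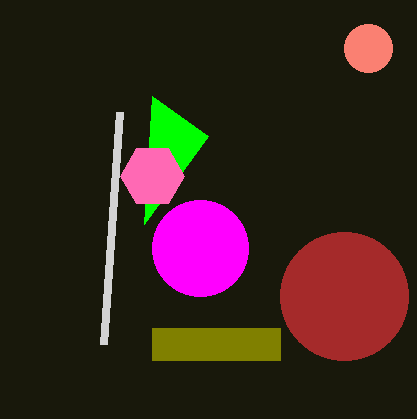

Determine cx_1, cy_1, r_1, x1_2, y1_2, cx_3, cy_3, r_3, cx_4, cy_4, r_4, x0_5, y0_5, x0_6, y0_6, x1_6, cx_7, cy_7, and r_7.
cx_1 = 368, cy_1 = 48, r_1 = 24, x1_2 = 208, y1_2 = 136, cx_3 = 344, cy_3 = 296, r_3 = 64, cx_4 = 152, cy_4 = 176, r_4 = 32, x0_5 = 104, y0_5 = 344, x0_6 = 152, y0_6 = 328, x1_6 = 280, cx_7 = 200, cy_7 = 248, r_7 = 48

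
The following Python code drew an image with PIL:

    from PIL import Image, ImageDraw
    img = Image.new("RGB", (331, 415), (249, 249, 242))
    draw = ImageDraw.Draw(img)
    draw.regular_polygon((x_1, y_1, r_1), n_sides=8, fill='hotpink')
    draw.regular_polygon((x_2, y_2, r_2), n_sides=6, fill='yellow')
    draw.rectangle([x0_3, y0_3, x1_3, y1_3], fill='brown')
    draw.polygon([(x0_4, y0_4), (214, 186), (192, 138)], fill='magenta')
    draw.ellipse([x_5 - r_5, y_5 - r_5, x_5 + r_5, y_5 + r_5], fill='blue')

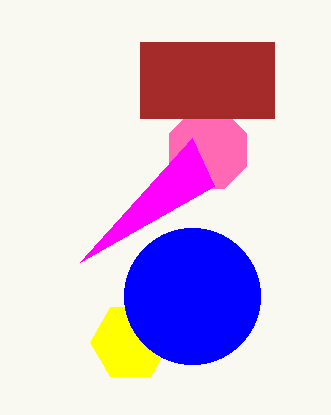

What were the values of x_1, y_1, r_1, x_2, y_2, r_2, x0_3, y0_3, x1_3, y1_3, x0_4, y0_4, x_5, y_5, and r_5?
x_1 = 208
y_1 = 150
r_1 = 42
x_2 = 130
y_2 = 342
r_2 = 40
x0_3 = 140
y0_3 = 42
x1_3 = 274
y1_3 = 118
x0_4 = 80
y0_4 = 262
x_5 = 192
y_5 = 296
r_5 = 68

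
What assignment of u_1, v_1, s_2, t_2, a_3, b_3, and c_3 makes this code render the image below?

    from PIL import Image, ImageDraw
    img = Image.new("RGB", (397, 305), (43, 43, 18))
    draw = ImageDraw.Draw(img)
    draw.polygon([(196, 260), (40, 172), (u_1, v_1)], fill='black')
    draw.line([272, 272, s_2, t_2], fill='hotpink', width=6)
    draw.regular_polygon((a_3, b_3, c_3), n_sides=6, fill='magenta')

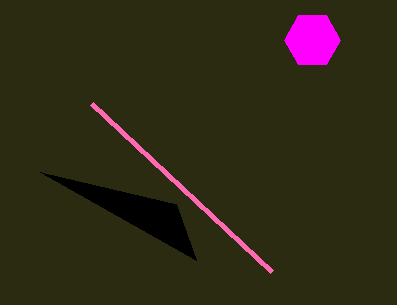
u_1 = 176
v_1 = 204
s_2 = 92
t_2 = 104
a_3 = 312
b_3 = 40
c_3 = 28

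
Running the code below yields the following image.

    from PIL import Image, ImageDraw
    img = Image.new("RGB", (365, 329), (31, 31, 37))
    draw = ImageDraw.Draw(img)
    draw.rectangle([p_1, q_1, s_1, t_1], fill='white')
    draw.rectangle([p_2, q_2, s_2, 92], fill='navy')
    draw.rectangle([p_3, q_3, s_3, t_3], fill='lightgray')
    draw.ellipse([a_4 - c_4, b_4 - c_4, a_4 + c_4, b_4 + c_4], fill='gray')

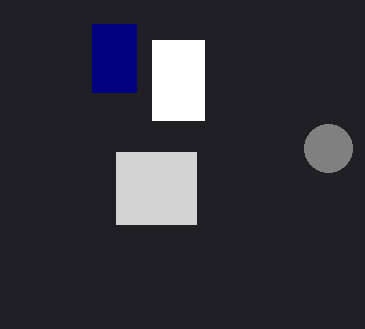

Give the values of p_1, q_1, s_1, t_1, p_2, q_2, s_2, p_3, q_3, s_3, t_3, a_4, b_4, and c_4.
p_1 = 152; q_1 = 40; s_1 = 204; t_1 = 120; p_2 = 92; q_2 = 24; s_2 = 136; p_3 = 116; q_3 = 152; s_3 = 196; t_3 = 224; a_4 = 328; b_4 = 148; c_4 = 24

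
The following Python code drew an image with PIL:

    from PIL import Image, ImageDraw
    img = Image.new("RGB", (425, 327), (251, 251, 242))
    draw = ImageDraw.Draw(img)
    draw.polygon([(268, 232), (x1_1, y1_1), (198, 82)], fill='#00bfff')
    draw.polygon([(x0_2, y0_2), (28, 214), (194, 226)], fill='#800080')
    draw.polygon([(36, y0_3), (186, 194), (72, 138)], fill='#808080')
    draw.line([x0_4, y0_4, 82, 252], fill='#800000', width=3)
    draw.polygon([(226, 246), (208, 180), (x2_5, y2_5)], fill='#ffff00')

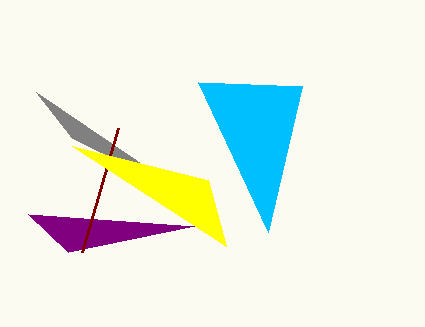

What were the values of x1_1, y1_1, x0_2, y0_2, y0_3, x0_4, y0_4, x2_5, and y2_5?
x1_1 = 302
y1_1 = 86
x0_2 = 68
y0_2 = 252
y0_3 = 92
x0_4 = 118
y0_4 = 128
x2_5 = 72
y2_5 = 146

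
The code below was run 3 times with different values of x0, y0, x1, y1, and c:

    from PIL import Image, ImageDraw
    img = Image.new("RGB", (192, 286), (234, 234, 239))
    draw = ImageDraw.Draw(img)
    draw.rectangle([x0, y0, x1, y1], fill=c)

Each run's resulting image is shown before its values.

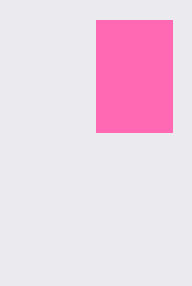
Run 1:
x0 = 96
y0 = 20
x1 = 172
y1 = 132
c = 'hotpink'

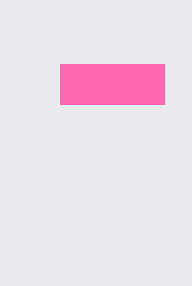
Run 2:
x0 = 60, y0 = 64, x1 = 164, y1 = 104, c = 'hotpink'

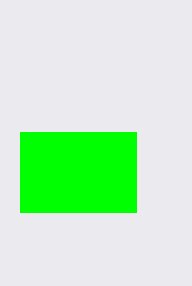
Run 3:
x0 = 20
y0 = 132
x1 = 136
y1 = 212
c = 'lime'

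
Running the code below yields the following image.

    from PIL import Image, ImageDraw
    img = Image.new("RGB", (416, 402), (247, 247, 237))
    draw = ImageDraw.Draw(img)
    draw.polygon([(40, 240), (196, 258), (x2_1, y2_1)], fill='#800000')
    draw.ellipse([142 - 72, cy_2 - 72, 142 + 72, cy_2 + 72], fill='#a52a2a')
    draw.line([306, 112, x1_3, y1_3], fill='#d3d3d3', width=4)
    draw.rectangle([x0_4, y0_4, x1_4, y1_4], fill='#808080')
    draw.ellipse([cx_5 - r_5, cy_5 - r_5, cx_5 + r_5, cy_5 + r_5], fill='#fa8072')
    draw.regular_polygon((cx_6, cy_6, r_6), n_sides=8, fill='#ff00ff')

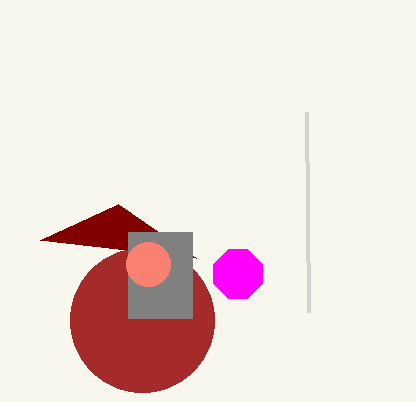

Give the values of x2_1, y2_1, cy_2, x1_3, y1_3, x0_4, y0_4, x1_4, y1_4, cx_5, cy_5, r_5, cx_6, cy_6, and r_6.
x2_1 = 118
y2_1 = 204
cy_2 = 320
x1_3 = 308
y1_3 = 312
x0_4 = 128
y0_4 = 232
x1_4 = 192
y1_4 = 318
cx_5 = 148
cy_5 = 264
r_5 = 22
cx_6 = 238
cy_6 = 274
r_6 = 26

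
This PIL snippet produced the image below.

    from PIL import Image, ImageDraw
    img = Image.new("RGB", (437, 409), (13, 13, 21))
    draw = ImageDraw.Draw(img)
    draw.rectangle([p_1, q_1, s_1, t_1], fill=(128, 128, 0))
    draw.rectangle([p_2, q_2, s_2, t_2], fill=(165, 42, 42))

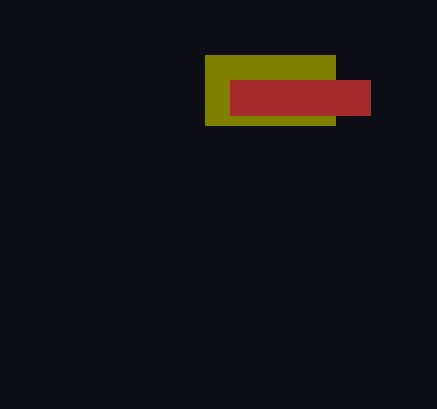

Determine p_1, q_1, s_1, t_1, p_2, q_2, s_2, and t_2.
p_1 = 205
q_1 = 55
s_1 = 335
t_1 = 125
p_2 = 230
q_2 = 80
s_2 = 370
t_2 = 115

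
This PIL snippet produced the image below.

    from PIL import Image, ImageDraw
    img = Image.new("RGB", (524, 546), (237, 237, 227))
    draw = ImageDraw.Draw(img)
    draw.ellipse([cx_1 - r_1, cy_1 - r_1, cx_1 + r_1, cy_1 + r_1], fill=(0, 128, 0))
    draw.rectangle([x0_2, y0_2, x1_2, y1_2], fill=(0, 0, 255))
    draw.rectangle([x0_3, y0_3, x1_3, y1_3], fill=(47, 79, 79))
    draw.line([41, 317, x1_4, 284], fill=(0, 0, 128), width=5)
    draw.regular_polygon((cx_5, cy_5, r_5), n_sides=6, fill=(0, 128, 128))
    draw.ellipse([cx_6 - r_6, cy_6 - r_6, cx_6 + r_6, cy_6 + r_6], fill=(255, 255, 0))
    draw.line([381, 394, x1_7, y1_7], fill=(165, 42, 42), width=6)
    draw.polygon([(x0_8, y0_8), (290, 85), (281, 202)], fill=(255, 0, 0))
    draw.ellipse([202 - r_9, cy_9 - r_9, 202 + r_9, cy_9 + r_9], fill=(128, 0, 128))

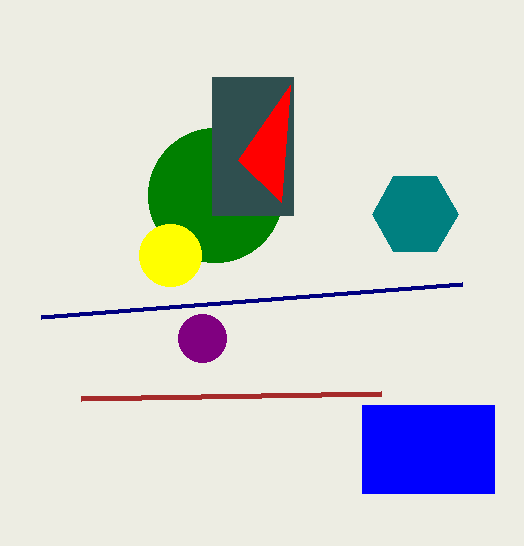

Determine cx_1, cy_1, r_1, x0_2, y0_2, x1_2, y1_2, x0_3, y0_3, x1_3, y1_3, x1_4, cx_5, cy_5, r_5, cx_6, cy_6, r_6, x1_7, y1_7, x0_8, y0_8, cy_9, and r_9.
cx_1 = 215, cy_1 = 195, r_1 = 67, x0_2 = 362, y0_2 = 405, x1_2 = 494, y1_2 = 493, x0_3 = 212, y0_3 = 77, x1_3 = 293, y1_3 = 215, x1_4 = 462, cx_5 = 415, cy_5 = 214, r_5 = 43, cx_6 = 170, cy_6 = 255, r_6 = 31, x1_7 = 81, y1_7 = 399, x0_8 = 238, y0_8 = 160, cy_9 = 338, r_9 = 24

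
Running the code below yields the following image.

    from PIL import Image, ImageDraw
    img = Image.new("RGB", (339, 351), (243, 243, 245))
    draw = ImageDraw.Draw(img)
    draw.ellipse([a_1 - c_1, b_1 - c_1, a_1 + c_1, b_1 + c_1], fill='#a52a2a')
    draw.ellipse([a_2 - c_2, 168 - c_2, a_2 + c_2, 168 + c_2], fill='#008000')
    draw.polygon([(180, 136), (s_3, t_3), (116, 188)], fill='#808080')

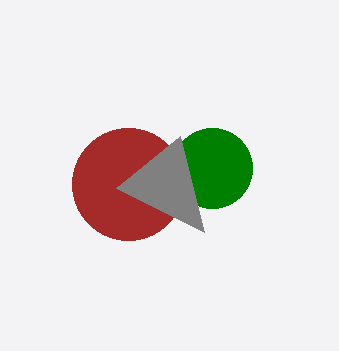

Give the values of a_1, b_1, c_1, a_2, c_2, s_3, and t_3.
a_1 = 128
b_1 = 184
c_1 = 56
a_2 = 212
c_2 = 40
s_3 = 204
t_3 = 232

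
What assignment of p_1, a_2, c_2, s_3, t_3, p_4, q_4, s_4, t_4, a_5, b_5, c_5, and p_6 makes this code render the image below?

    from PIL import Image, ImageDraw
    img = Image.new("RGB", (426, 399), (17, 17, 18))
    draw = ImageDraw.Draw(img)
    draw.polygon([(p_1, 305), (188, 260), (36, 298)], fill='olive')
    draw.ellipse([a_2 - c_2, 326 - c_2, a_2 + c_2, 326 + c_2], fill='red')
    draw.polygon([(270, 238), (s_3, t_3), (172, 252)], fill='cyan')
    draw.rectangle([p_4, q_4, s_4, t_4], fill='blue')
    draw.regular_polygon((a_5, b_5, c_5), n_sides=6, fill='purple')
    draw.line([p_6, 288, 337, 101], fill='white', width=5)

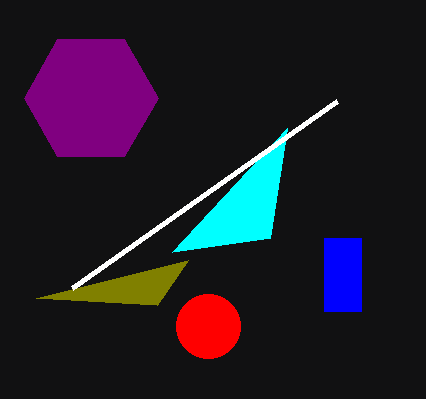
p_1 = 157; a_2 = 208; c_2 = 32; s_3 = 287; t_3 = 128; p_4 = 324; q_4 = 238; s_4 = 361; t_4 = 311; a_5 = 91; b_5 = 98; c_5 = 67; p_6 = 72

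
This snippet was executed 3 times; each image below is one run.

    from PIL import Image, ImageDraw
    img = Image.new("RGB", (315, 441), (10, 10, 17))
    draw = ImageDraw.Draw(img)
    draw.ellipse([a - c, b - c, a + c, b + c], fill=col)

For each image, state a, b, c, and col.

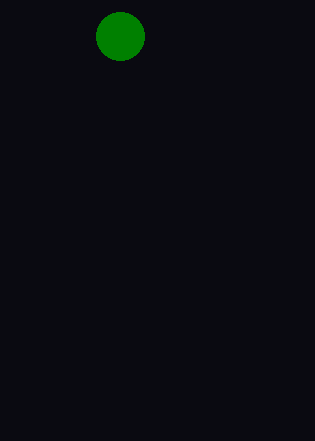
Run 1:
a = 120, b = 36, c = 24, col = 'green'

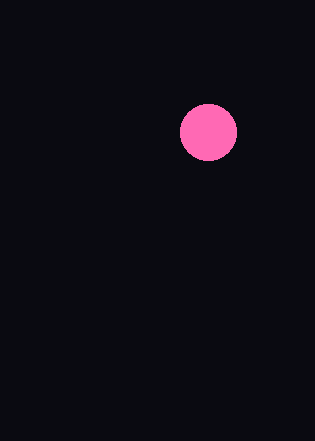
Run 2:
a = 208
b = 132
c = 28
col = 'hotpink'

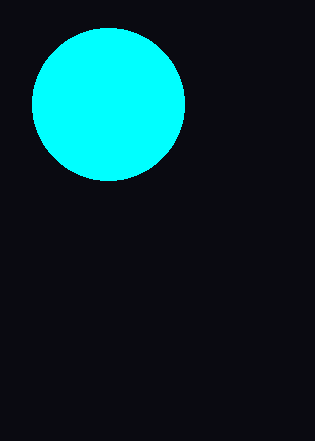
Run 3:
a = 108
b = 104
c = 76
col = 'cyan'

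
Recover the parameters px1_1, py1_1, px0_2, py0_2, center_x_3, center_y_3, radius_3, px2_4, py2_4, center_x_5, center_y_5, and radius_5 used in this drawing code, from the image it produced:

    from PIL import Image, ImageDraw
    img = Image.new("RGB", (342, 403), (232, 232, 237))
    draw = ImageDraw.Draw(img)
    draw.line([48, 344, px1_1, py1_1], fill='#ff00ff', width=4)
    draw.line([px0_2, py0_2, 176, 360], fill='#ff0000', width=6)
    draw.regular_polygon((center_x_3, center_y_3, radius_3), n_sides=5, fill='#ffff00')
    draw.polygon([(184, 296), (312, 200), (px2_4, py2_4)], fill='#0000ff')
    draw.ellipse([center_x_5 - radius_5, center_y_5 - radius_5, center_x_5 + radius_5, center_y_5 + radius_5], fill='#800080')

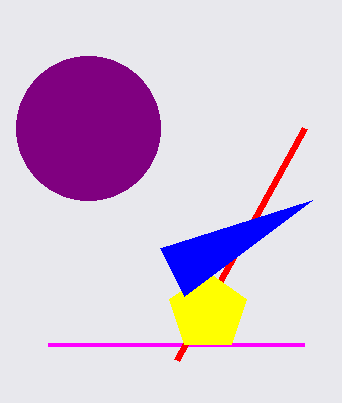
px1_1 = 304; py1_1 = 344; px0_2 = 304; py0_2 = 128; center_x_3 = 208; center_y_3 = 312; radius_3 = 40; px2_4 = 160; py2_4 = 248; center_x_5 = 88; center_y_5 = 128; radius_5 = 72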